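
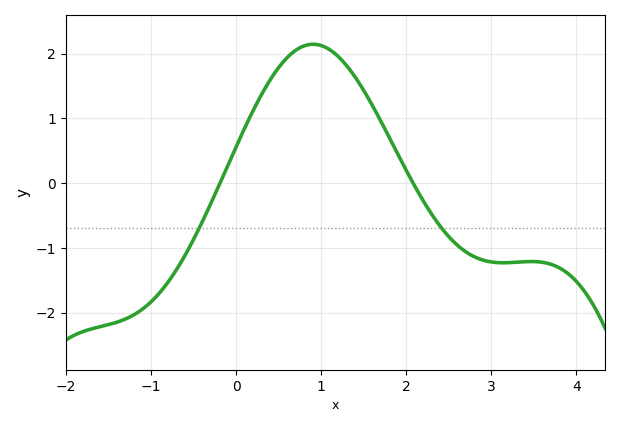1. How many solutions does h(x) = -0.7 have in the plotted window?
2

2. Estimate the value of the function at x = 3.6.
-1.2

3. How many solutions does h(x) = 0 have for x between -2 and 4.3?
2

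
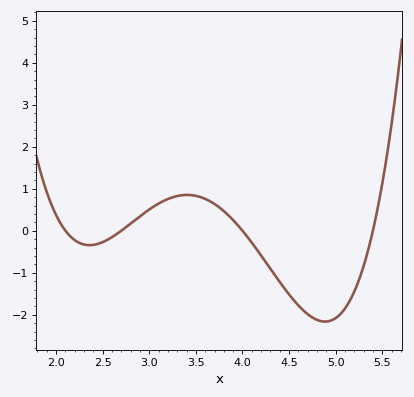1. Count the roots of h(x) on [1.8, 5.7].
4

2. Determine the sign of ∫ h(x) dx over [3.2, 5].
negative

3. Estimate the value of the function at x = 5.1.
-1.9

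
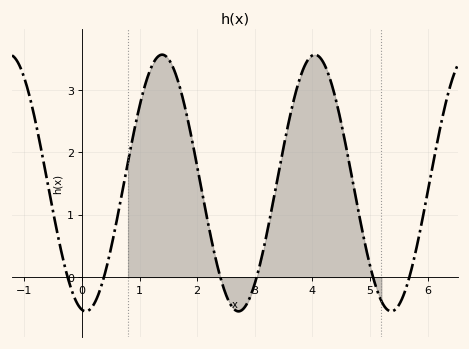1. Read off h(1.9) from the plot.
2.25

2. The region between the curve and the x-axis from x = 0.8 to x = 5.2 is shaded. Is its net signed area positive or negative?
positive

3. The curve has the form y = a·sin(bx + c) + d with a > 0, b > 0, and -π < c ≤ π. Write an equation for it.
y = 2.06sin(2.37x - 1.73) + 1.51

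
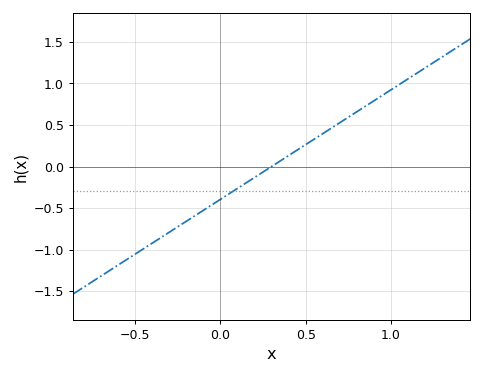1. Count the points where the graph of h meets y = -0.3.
1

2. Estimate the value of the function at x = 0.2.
-0.15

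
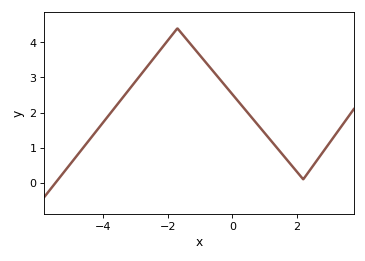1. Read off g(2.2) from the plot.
0.1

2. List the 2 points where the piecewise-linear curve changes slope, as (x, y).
(-1.7, 4.4); (2.2, 0.1)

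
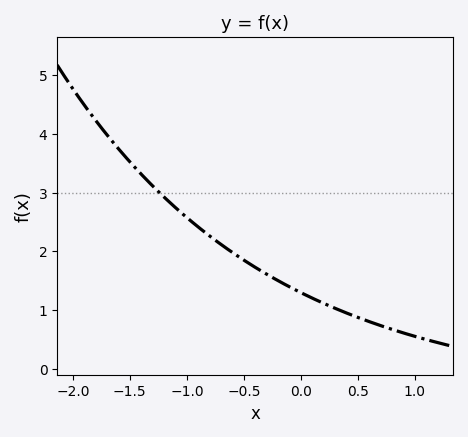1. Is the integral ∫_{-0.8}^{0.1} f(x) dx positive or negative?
positive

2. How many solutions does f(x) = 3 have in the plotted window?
1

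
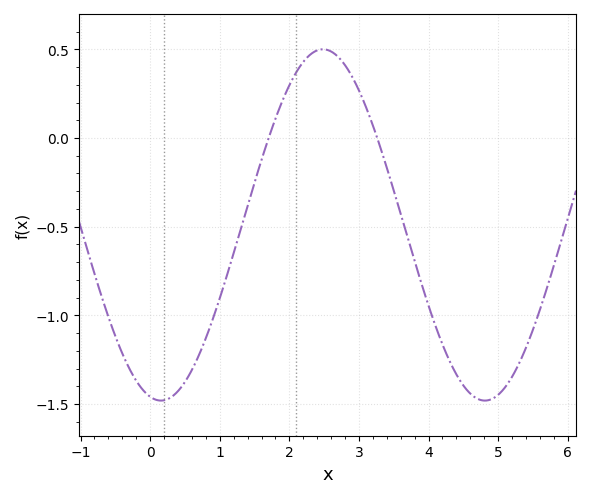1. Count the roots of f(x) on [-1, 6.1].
2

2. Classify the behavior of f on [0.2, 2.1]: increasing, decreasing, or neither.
increasing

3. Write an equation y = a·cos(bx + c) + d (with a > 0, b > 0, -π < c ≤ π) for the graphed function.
y = 0.99cos(1.4x + 2.9) - 0.49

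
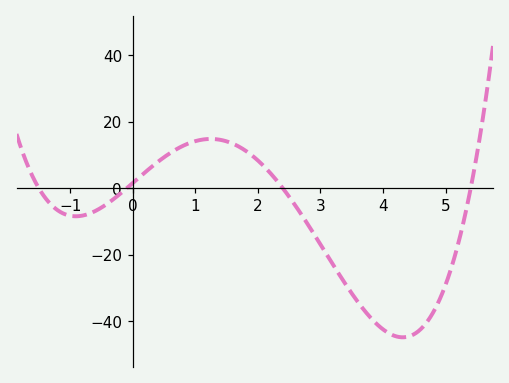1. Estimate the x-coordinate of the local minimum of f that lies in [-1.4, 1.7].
-1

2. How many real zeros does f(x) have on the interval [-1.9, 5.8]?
4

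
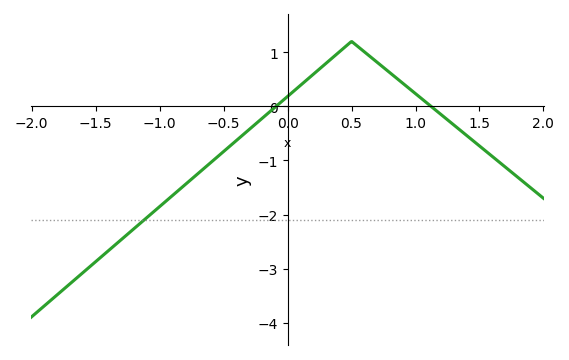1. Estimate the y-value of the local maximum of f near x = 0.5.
1.2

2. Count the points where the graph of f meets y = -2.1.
1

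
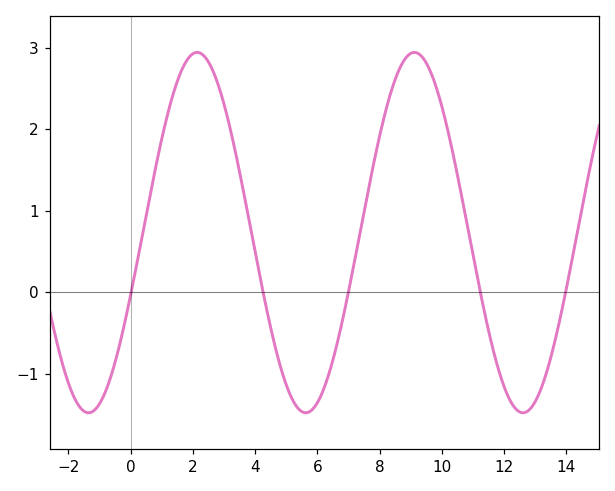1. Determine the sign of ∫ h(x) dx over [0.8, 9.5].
positive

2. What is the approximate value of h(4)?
0.494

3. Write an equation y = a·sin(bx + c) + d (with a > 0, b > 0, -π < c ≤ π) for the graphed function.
y = 2.21sin(0.9x - 0.352) + 0.73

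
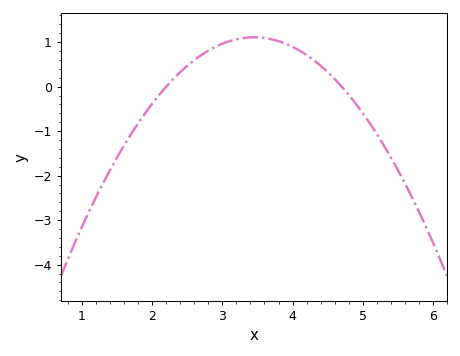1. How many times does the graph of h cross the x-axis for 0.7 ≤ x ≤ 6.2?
2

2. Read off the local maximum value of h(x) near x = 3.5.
1.1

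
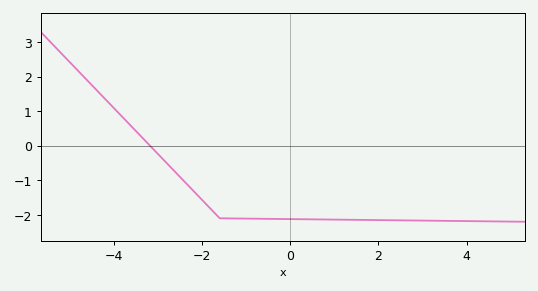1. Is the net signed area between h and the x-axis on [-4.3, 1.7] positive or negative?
negative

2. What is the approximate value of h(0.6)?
-2.1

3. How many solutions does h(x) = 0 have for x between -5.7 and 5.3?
1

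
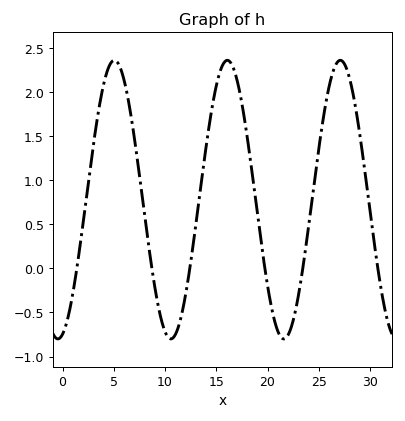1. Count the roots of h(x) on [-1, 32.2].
6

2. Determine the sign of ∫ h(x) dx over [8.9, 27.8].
positive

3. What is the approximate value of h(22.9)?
-0.4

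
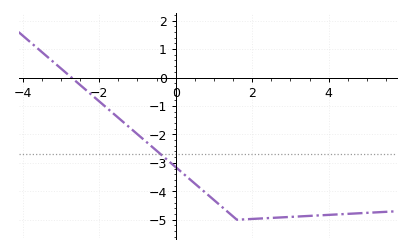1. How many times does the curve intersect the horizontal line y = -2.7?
1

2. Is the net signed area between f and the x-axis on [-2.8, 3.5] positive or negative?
negative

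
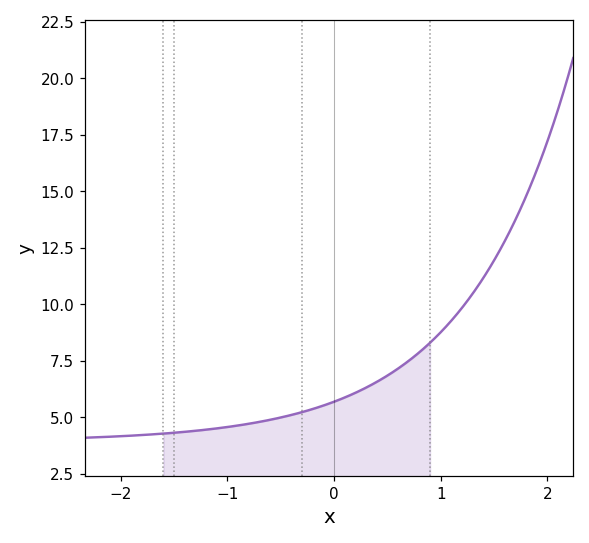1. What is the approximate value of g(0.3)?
6.4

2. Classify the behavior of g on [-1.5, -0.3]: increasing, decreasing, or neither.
increasing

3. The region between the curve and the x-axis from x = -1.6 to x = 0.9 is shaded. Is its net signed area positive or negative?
positive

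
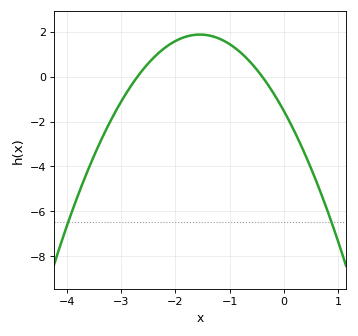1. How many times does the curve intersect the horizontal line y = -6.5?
2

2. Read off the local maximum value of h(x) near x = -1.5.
1.8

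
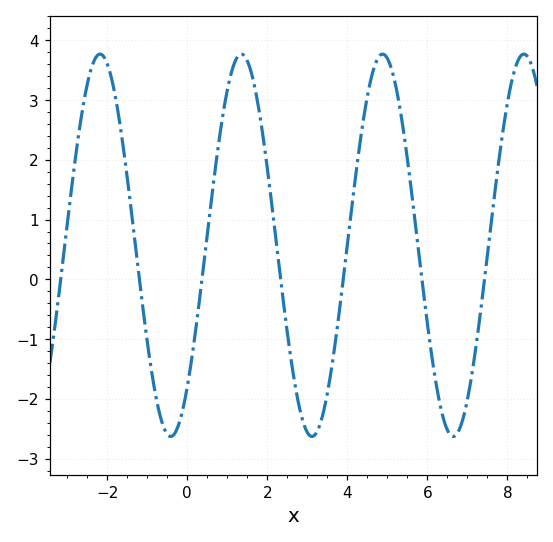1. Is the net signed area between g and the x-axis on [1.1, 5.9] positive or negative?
positive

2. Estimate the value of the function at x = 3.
-2.6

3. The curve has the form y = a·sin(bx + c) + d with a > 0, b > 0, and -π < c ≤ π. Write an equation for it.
y = 3.2sin(1.8x - 0.83) + 0.57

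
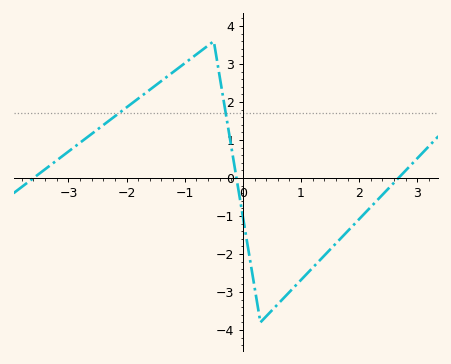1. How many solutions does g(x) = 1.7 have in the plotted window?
2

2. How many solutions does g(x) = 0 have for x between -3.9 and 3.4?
3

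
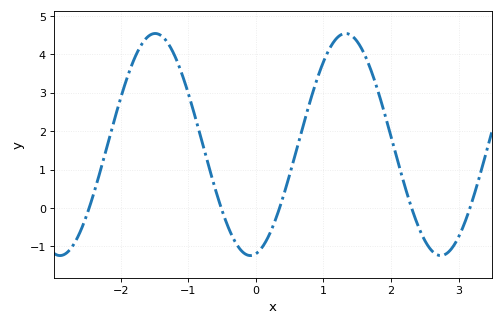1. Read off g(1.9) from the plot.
2.49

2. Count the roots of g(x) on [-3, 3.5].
5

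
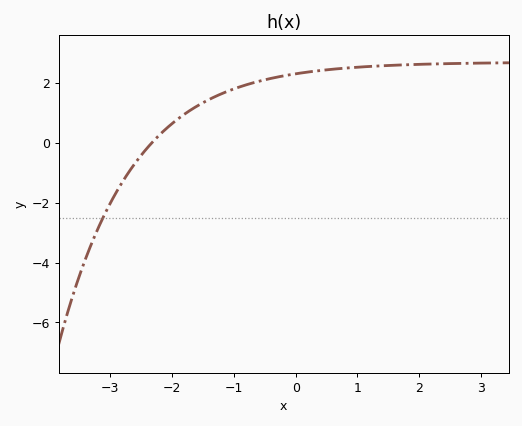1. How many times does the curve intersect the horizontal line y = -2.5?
1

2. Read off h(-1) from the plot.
1.8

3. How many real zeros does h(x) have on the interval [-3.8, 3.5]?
1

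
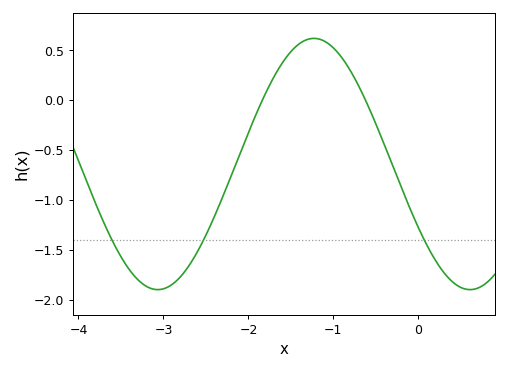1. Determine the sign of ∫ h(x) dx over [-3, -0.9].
negative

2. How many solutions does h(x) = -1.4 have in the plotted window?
3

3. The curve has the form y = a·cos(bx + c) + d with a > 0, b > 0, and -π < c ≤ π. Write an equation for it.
y = 1.26cos(1.71x + 2.1) - 0.64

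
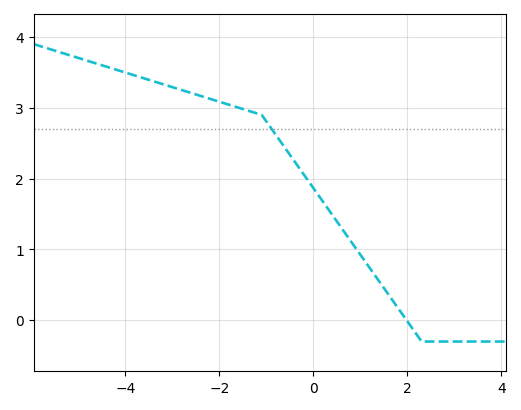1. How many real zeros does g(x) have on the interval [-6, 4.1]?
1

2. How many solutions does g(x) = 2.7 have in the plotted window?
1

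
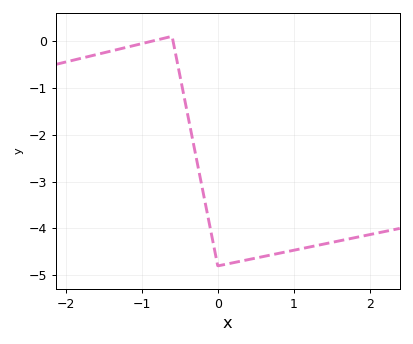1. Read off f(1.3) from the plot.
-4.4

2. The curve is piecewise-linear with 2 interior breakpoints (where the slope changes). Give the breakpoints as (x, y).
(-0.6, 0.1); (0, -4.8)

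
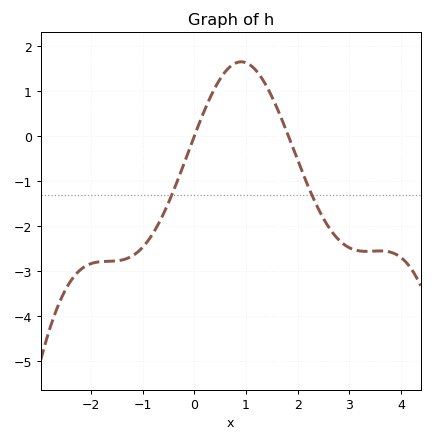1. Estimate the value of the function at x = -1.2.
-2.66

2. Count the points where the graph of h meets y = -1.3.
2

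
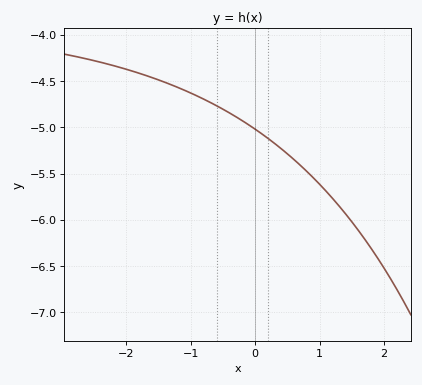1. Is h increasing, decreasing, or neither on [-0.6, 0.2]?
decreasing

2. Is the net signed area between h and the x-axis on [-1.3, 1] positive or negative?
negative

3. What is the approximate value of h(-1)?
-4.63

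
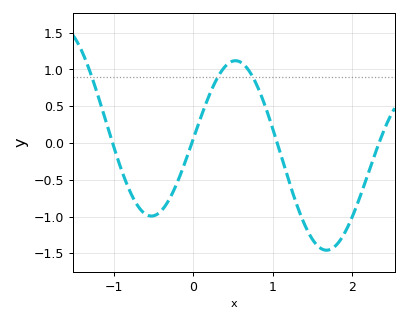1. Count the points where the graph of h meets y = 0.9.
3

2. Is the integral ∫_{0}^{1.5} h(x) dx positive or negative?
positive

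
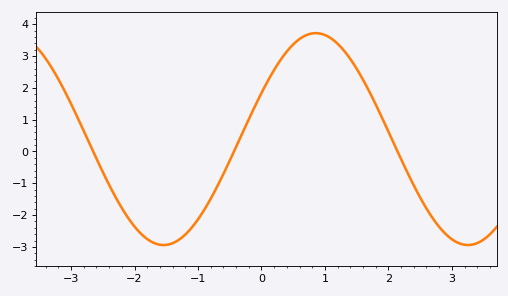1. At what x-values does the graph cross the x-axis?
-2.7, -0.4, 2.1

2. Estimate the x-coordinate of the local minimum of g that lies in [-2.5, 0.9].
-1.5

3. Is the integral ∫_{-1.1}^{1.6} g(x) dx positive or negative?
positive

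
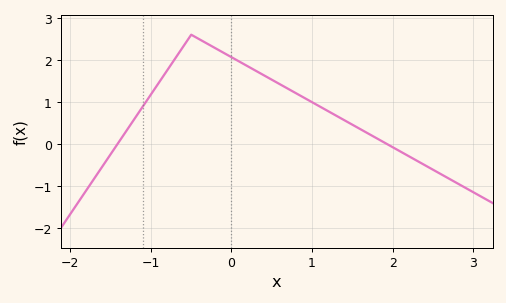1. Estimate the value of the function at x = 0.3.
1.75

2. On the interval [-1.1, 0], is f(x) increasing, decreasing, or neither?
neither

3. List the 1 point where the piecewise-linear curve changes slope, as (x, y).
(-0.5, 2.6)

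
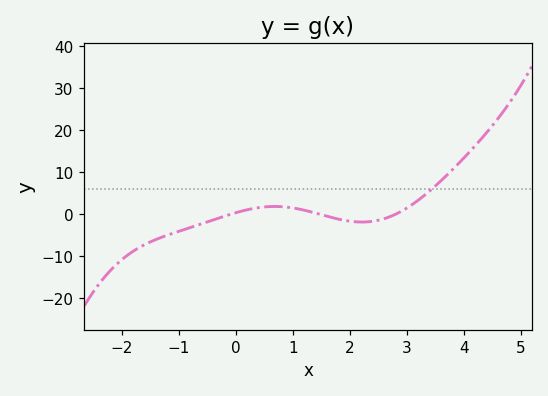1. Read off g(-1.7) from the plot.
-7.97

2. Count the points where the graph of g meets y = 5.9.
1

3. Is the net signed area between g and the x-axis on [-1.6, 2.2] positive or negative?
negative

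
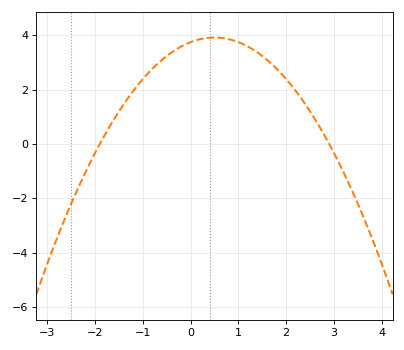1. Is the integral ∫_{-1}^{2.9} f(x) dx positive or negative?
positive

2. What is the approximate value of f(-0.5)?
3.24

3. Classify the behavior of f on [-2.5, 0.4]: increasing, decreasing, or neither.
increasing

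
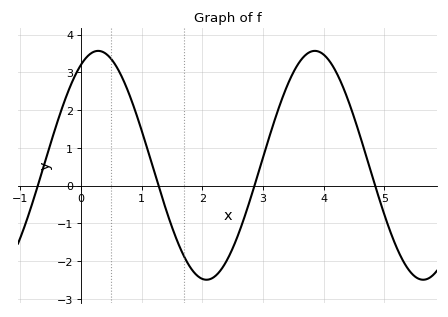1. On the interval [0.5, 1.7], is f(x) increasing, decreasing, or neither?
decreasing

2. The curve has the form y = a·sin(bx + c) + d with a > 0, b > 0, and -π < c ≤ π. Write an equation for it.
y = 3.03sin(1.76x + 1.07) + 0.54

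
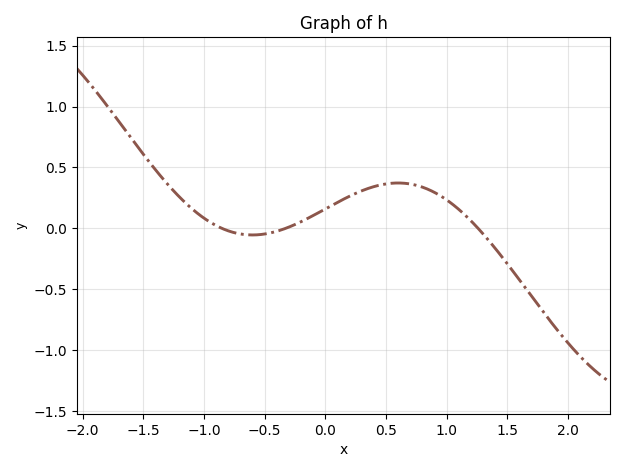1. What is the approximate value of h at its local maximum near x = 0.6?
0.35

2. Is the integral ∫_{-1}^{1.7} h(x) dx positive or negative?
positive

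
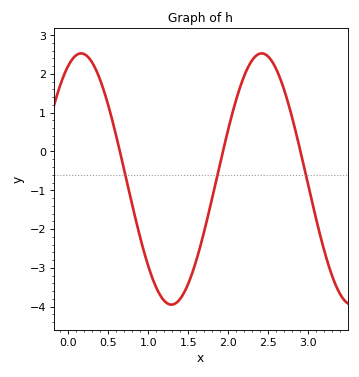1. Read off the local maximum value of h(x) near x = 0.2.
2.53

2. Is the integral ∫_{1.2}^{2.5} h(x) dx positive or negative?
negative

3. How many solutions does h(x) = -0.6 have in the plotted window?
3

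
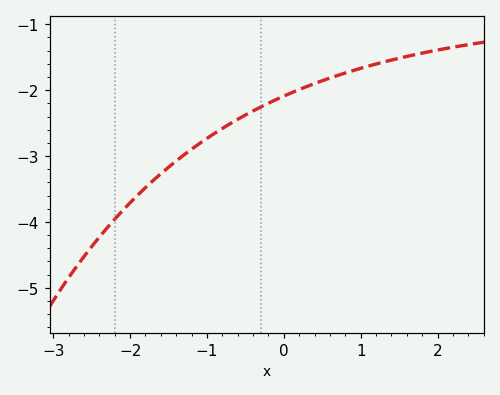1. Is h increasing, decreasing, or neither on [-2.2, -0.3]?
increasing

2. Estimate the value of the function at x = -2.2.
-4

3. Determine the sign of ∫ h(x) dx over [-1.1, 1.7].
negative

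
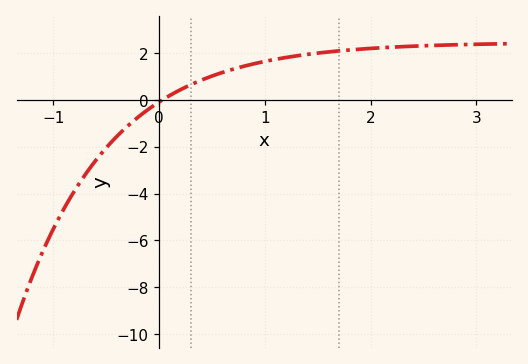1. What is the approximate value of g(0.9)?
1.56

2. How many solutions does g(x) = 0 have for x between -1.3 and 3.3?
1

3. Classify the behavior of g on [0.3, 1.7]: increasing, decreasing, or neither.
increasing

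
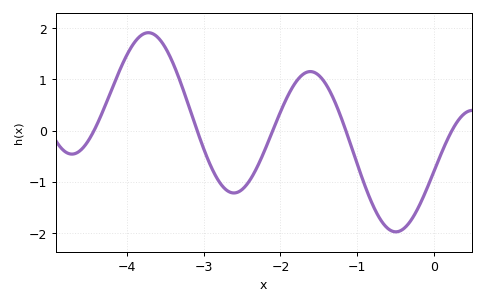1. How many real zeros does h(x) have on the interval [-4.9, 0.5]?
5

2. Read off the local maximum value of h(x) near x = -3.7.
1.91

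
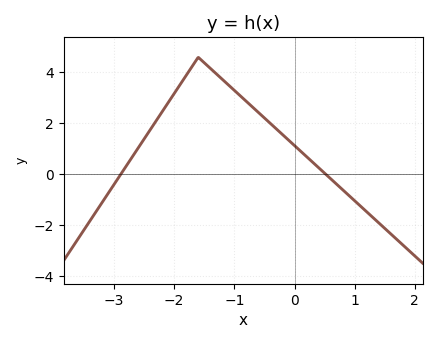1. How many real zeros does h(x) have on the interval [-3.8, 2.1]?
2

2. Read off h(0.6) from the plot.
-0.2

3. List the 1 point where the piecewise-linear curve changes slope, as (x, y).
(-1.6, 4.6)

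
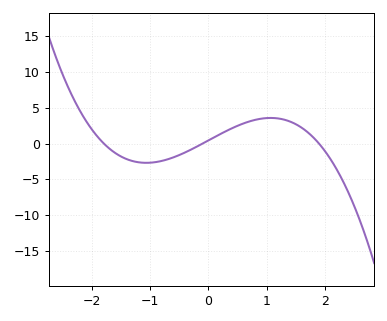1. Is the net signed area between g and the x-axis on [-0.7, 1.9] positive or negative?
positive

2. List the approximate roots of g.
-1.8, -0.1, 1.9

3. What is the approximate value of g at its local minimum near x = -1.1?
-2.69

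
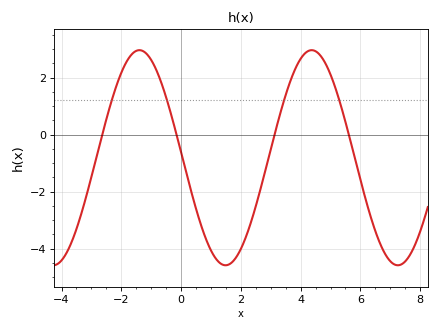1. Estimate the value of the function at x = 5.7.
-0.4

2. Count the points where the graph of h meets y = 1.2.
4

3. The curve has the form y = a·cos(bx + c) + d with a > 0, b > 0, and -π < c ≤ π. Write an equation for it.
y = 3.77cos(1.1x + 1.5) - 0.81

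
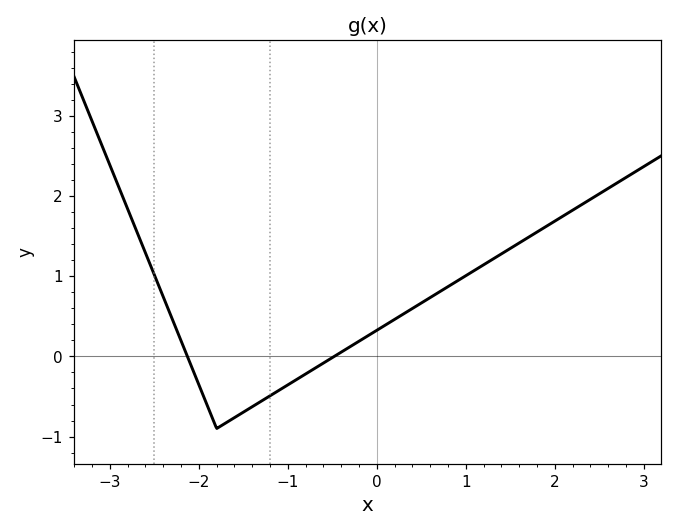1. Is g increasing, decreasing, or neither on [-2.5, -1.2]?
neither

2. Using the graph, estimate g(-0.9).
-0.3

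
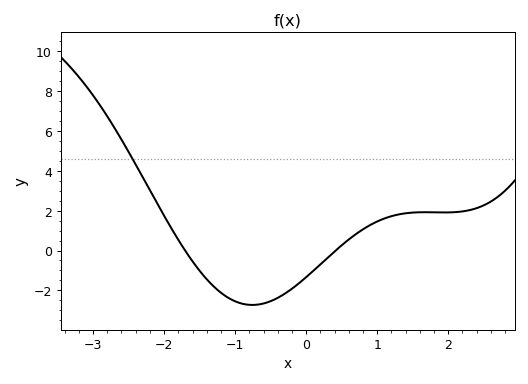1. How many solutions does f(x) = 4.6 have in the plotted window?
1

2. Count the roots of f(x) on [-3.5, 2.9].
2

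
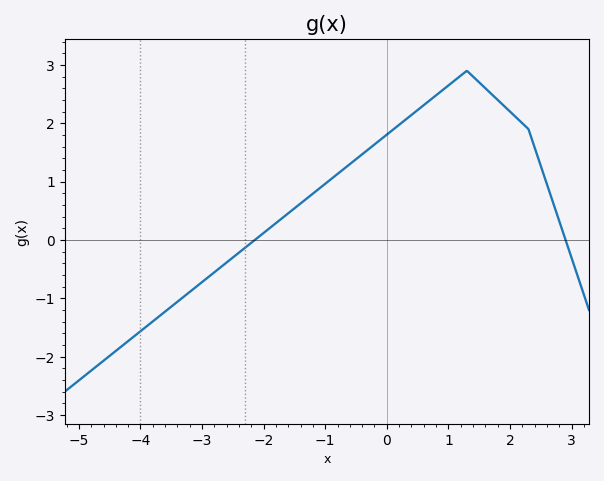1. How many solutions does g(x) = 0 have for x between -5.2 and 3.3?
2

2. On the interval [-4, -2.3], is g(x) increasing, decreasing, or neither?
increasing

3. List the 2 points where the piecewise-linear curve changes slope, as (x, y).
(1.3, 2.9); (2.3, 1.9)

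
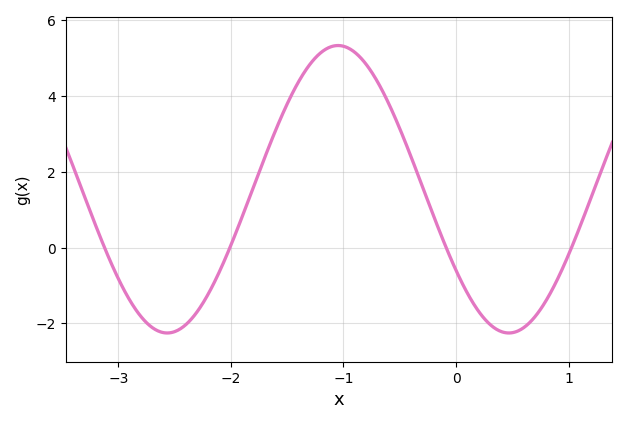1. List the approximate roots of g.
-3.12, -2.01, -0.087, 1.03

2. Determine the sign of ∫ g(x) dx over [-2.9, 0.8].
positive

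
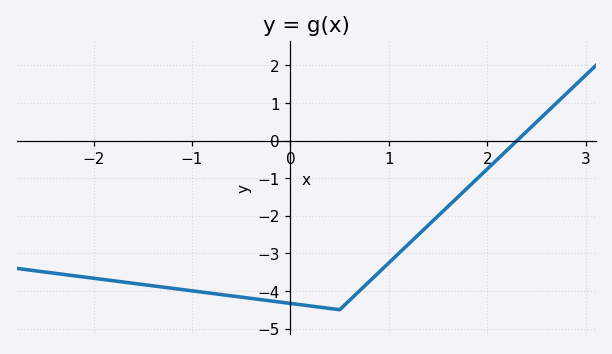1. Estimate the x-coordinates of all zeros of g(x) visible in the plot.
2.3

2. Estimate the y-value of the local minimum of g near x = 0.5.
-4.5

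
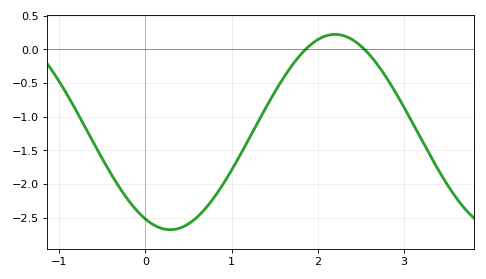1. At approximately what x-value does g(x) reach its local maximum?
2.2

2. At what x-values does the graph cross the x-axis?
1.9, 2.5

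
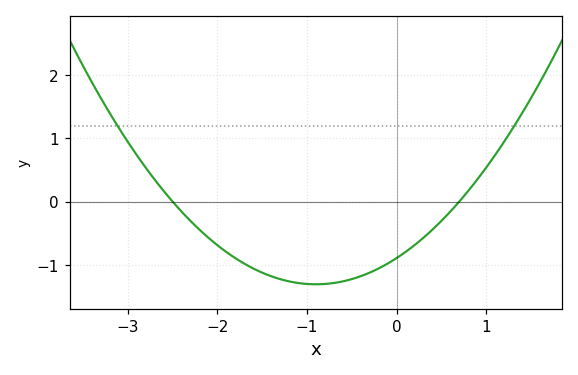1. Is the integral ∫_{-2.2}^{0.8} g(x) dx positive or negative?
negative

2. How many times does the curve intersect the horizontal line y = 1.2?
2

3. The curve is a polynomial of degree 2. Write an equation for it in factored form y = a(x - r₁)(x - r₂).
y = 0.51(x + 2.5)(x - 0.7)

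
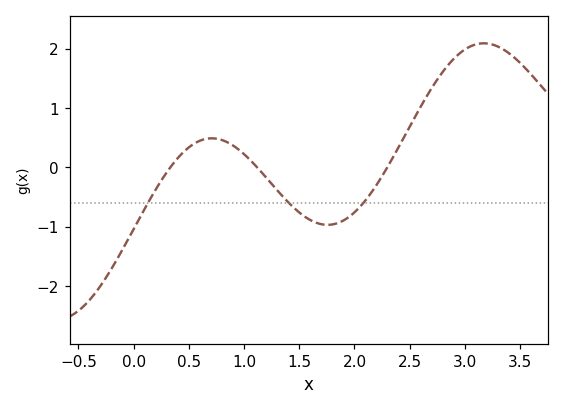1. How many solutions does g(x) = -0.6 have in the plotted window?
3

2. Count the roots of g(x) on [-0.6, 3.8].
3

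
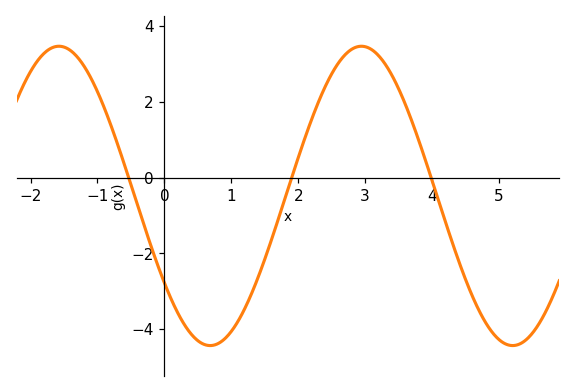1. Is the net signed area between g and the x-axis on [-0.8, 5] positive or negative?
negative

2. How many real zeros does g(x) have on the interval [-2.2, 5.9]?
3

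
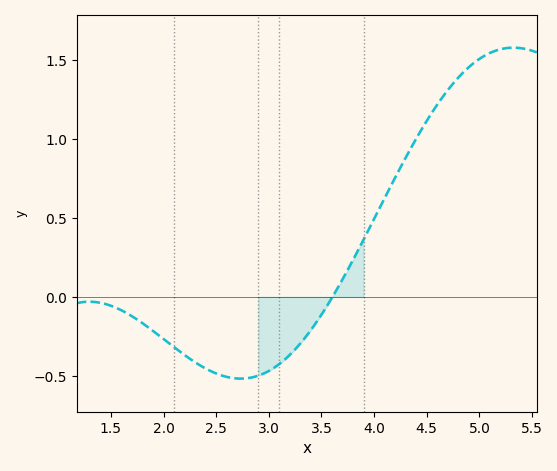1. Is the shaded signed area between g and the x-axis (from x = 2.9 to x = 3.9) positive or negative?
negative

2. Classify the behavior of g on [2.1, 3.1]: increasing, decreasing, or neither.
neither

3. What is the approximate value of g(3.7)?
0.111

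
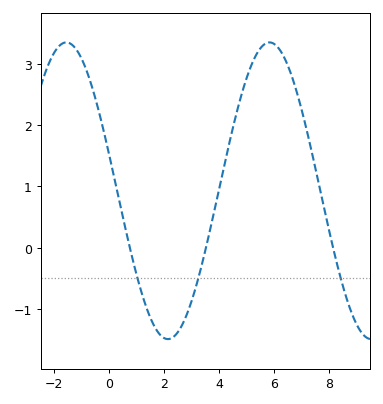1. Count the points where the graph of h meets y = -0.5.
3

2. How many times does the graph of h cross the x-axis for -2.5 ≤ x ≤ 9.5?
3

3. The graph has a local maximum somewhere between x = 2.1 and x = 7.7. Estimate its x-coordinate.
5.8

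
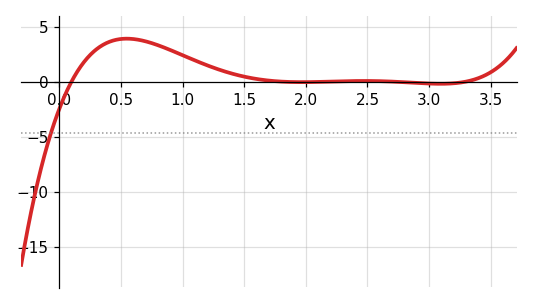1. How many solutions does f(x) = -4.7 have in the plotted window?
1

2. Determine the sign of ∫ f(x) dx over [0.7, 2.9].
positive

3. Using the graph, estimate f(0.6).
3.86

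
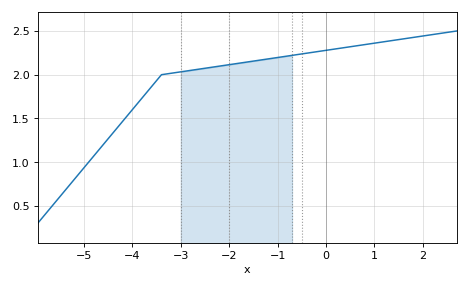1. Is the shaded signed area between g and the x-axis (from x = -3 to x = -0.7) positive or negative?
positive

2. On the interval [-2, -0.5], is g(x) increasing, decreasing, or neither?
increasing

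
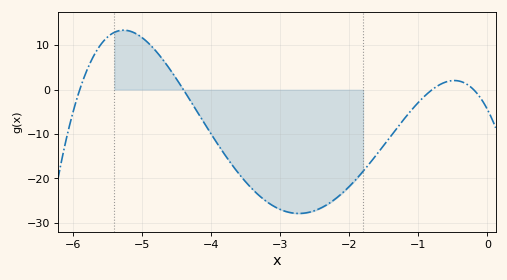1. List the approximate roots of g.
-5.9, -4.4, -0.8, -0.2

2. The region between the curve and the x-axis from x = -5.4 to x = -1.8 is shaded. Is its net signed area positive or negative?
negative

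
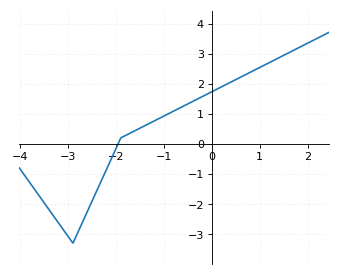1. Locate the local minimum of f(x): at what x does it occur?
-2.9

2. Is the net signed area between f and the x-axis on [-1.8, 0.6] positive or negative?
positive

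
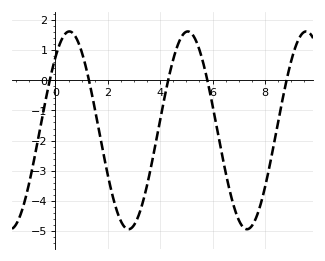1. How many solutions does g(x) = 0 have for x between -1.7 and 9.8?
5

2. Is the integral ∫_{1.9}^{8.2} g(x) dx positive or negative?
negative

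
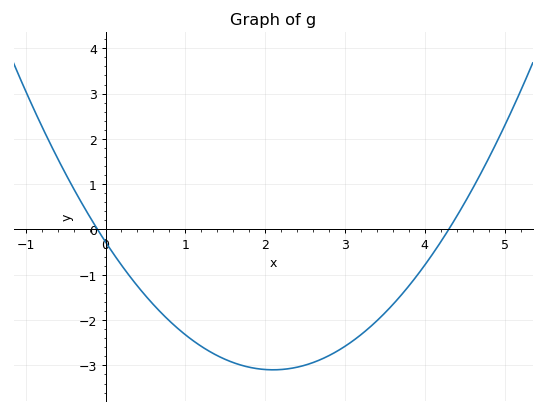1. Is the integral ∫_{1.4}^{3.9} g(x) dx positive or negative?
negative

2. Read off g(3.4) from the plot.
-2.02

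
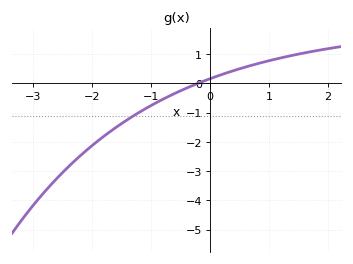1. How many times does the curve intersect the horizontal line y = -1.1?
1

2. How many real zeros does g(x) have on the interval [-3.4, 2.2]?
1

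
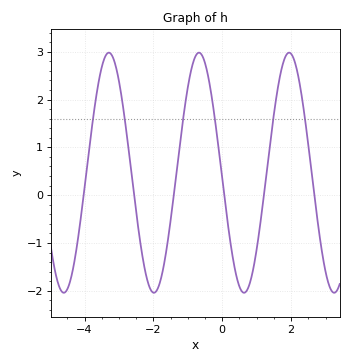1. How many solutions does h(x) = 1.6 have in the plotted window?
6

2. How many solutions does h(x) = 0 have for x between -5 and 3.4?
6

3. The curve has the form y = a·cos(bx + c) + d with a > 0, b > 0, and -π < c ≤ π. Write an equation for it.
y = 2.51cos(2.4x + 1.62) + 0.47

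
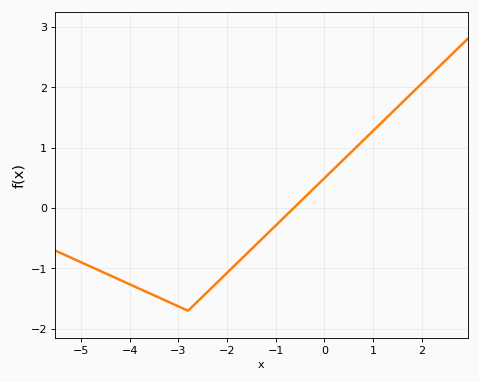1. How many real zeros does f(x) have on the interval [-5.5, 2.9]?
1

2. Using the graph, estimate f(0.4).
0.809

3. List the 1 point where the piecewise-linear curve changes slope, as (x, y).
(-2.8, -1.7)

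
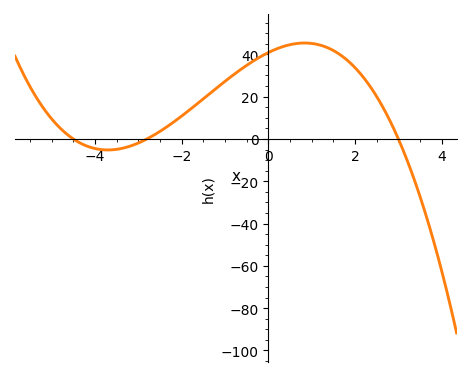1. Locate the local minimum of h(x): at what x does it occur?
-3.7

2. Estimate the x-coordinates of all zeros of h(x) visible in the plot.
-4.5, -2.8, 3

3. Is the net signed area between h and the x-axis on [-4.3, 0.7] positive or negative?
positive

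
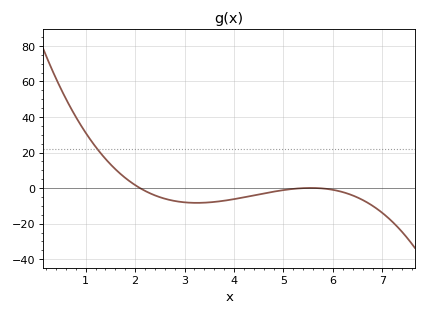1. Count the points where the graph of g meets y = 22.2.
1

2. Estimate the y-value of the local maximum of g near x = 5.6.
0.106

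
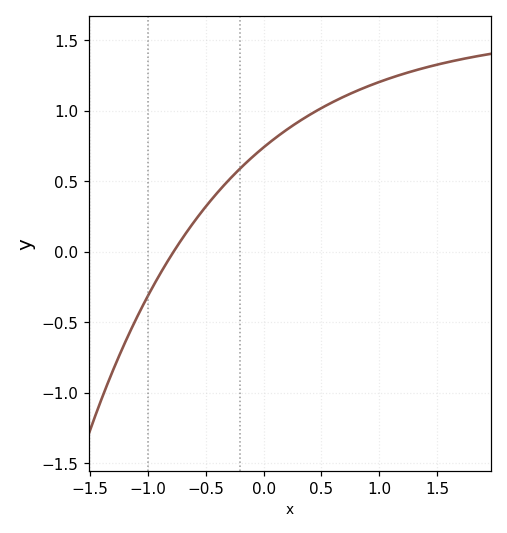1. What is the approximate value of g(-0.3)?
0.509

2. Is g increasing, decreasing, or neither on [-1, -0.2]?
increasing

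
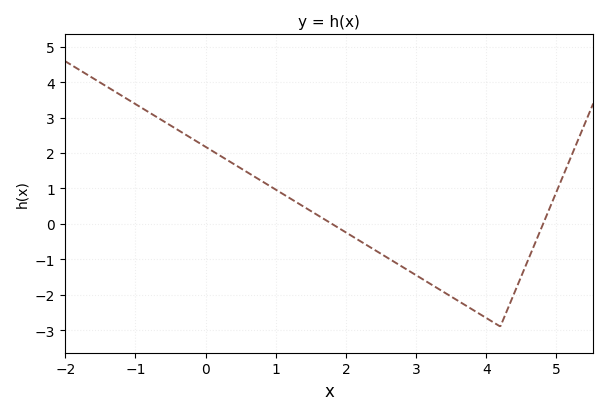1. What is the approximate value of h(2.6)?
-0.967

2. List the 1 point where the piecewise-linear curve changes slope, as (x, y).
(4.2, -2.9)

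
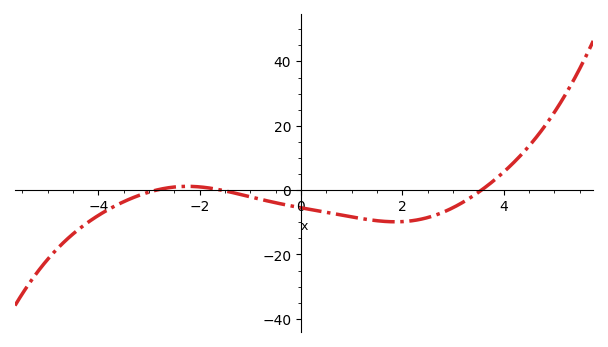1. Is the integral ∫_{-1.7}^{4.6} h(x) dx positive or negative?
negative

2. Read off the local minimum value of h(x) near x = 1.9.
-9.84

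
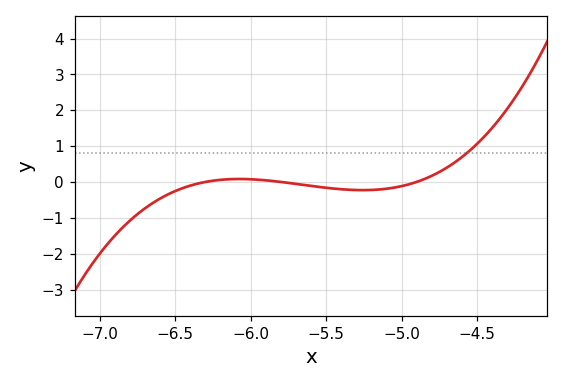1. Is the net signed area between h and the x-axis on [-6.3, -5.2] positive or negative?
negative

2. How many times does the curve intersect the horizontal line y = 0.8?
1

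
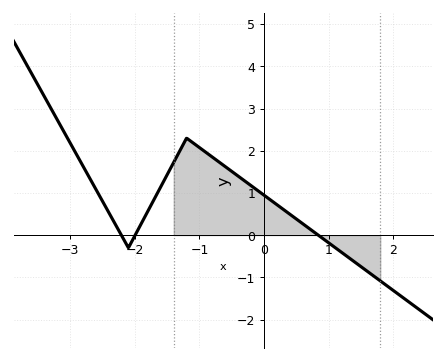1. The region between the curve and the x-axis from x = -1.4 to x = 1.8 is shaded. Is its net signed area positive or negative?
positive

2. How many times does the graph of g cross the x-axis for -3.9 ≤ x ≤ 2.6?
3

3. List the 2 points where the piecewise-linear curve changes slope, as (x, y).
(-2.1, -0.3); (-1.2, 2.3)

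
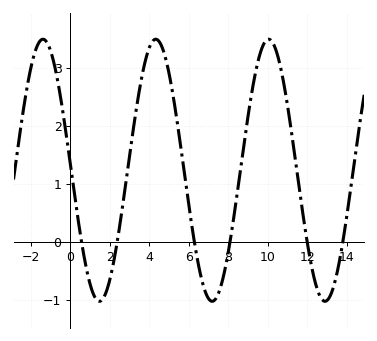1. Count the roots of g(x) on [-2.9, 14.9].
6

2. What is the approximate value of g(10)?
3.49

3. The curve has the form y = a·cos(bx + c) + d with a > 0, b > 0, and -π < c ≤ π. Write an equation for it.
y = 2.26cos(1.1x + 1.52) + 1.23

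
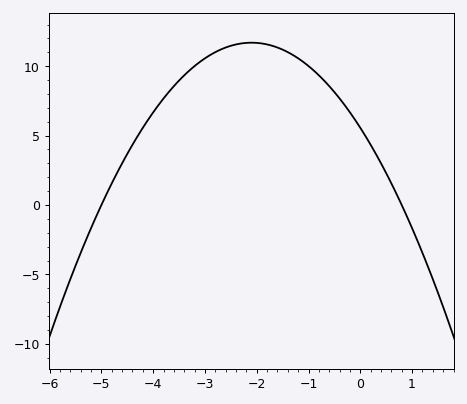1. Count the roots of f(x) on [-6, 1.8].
2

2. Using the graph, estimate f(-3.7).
8.13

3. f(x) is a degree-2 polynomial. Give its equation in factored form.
y = -1.39(x + 5)(x - 0.8)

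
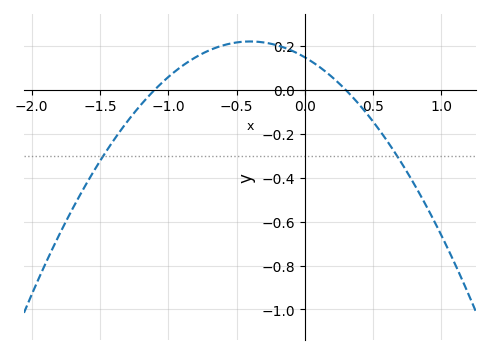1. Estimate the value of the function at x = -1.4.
-0.22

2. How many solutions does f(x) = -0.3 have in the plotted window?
2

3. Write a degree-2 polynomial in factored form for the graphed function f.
y = -0.45(x + 1.1)(x - 0.3)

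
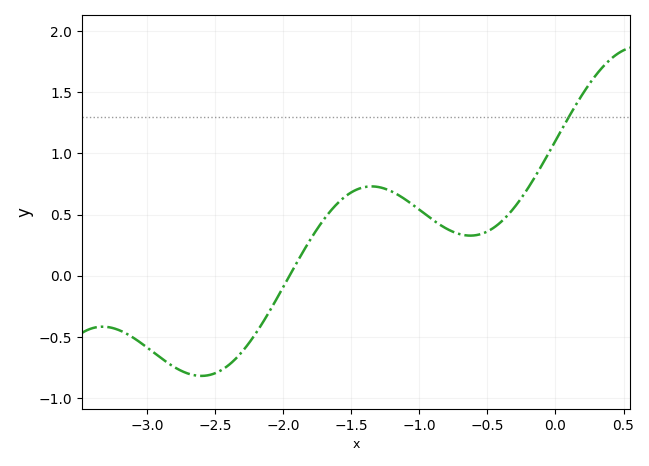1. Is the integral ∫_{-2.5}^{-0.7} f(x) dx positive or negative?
positive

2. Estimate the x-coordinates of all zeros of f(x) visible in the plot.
-1.95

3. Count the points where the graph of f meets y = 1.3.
1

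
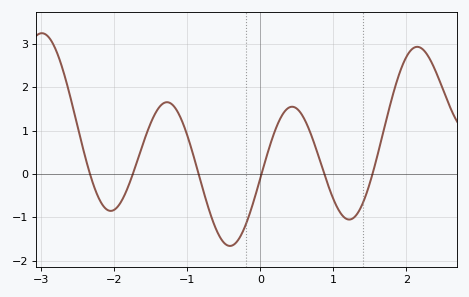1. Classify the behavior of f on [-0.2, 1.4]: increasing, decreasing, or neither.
neither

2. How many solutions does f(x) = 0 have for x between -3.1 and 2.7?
6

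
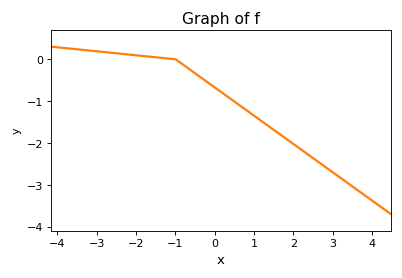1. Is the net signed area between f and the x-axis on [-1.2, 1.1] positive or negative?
negative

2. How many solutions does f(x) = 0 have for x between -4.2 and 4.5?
1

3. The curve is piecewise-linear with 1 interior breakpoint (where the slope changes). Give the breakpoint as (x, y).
(-1, 0)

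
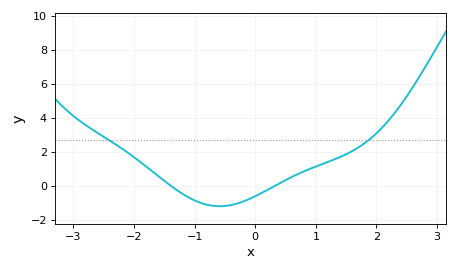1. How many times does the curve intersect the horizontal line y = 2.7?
2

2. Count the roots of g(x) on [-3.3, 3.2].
2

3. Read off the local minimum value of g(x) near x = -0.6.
-1.22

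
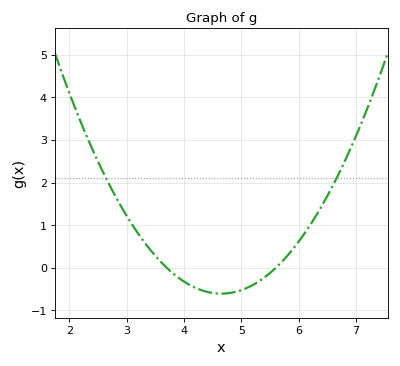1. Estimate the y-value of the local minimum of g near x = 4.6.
-0.605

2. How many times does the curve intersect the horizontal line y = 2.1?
2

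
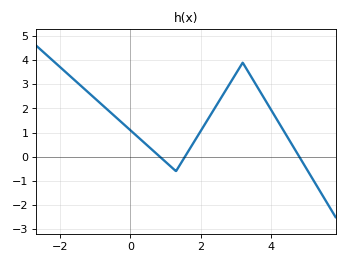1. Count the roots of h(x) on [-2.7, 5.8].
3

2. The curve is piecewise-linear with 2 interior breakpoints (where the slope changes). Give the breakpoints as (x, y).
(1.3, -0.6); (3.2, 3.9)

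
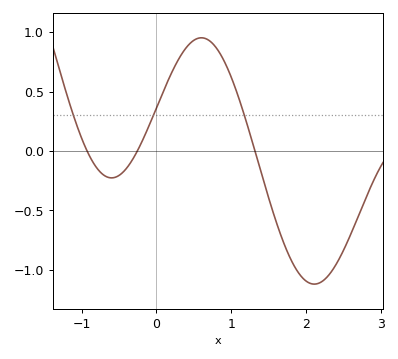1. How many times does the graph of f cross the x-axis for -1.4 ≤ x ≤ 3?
3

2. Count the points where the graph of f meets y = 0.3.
3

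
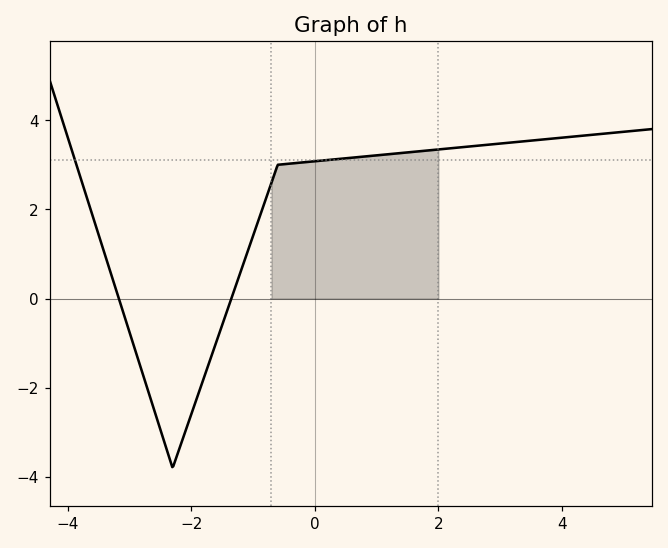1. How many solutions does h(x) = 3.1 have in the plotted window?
2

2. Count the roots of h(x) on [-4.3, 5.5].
2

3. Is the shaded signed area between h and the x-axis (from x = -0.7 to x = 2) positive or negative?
positive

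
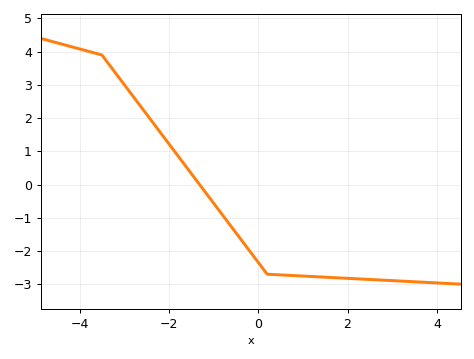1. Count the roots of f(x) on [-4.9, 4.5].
1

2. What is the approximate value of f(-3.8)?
4.01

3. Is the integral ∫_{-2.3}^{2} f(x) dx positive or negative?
negative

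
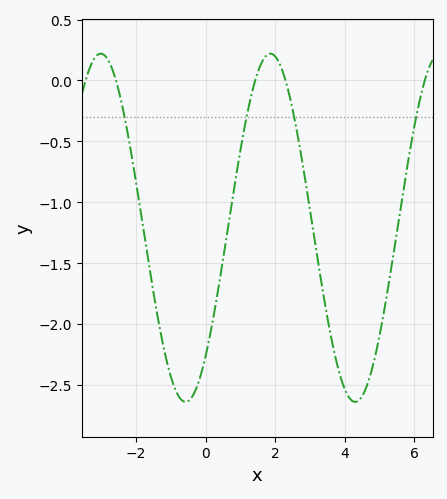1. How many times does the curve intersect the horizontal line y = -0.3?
4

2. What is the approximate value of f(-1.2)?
-2.2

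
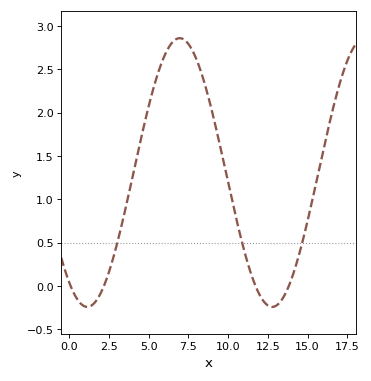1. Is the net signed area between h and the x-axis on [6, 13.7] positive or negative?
positive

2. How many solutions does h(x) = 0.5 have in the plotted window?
3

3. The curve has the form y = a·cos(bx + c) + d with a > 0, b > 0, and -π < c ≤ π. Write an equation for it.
y = 1.55cos(0.54x + 2.53) + 1.31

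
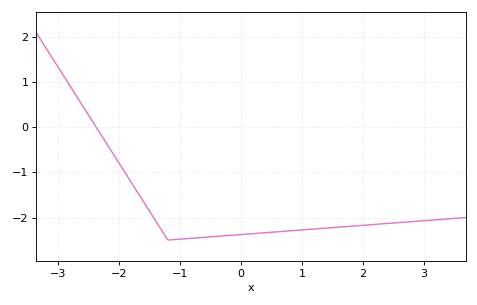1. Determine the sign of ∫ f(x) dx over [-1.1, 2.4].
negative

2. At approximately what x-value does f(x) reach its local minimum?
-1.2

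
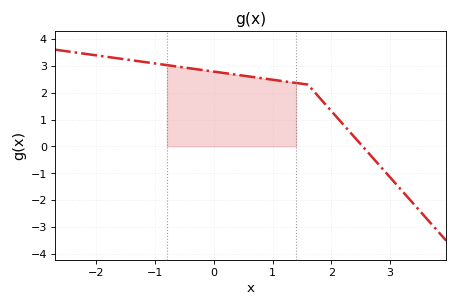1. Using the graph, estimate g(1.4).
2.4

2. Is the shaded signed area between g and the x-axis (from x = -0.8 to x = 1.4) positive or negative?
positive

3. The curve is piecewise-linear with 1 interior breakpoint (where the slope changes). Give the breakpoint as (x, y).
(1.6, 2.3)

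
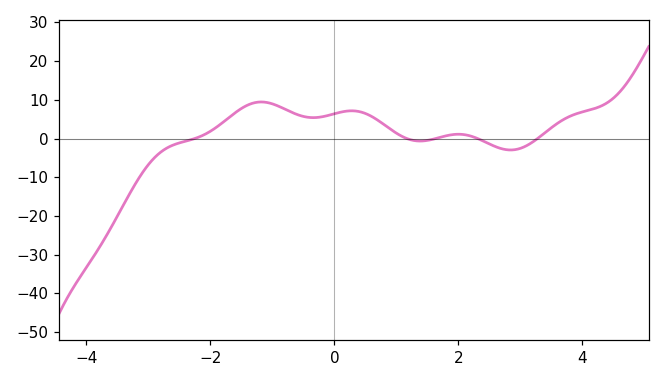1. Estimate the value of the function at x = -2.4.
-0.681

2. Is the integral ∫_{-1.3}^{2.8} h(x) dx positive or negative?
positive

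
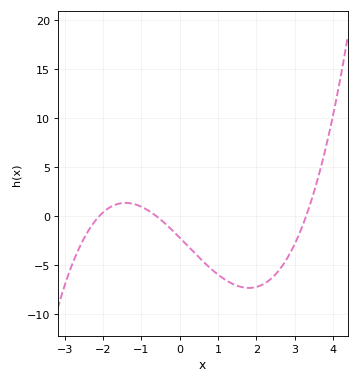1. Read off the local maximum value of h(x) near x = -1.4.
1.5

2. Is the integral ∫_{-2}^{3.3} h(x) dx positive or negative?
negative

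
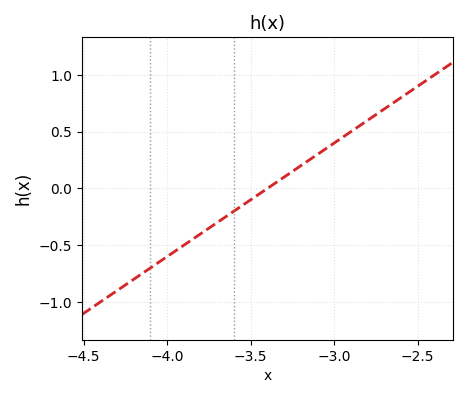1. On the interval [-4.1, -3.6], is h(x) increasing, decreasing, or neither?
increasing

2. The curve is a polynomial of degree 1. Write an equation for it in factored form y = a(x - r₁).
y = 1(x + 3.4)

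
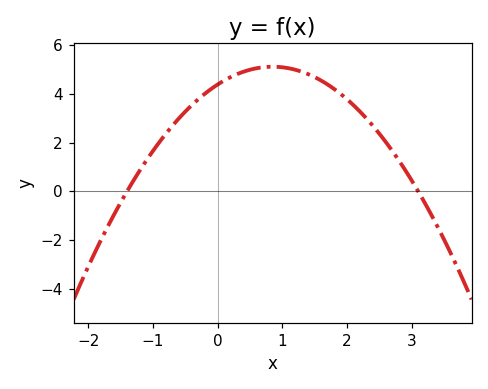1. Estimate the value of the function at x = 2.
3.78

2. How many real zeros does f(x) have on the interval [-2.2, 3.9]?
2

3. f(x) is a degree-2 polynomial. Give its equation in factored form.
y = -1.01(x + 1.4)(x - 3.1)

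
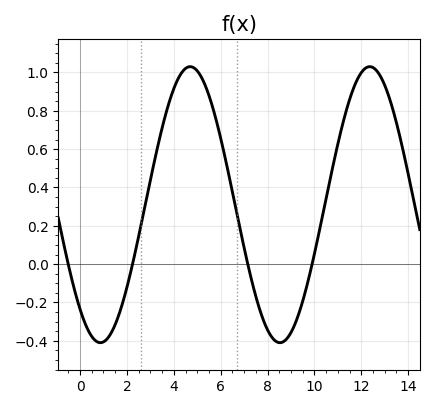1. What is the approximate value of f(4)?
0.915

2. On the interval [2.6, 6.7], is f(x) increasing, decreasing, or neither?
neither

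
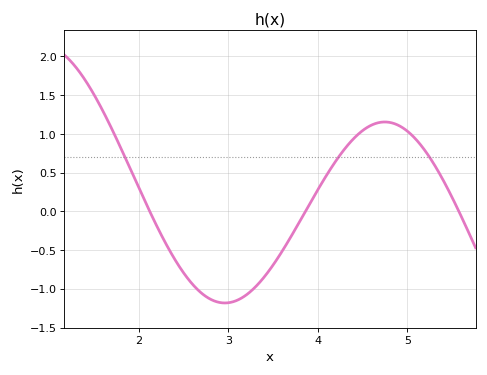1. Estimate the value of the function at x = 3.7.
-0.326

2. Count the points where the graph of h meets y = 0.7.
3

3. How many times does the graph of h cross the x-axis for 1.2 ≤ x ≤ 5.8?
3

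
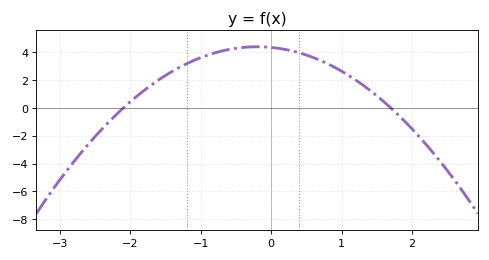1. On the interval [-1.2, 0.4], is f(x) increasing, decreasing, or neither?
neither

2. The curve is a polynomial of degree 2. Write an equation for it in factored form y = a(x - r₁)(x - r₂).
y = -1.22(x + 2.1)(x - 1.7)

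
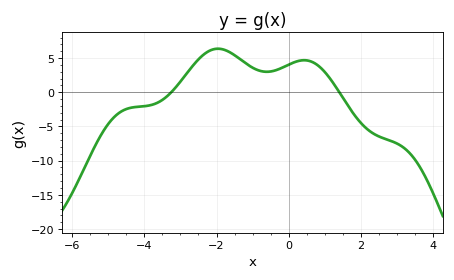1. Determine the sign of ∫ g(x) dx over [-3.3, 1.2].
positive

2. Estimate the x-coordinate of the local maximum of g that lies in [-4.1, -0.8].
-2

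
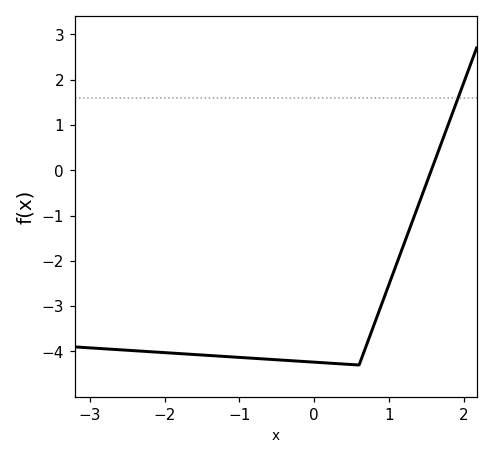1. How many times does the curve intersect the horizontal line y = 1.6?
1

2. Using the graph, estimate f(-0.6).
-4.17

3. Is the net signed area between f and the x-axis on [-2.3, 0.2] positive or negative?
negative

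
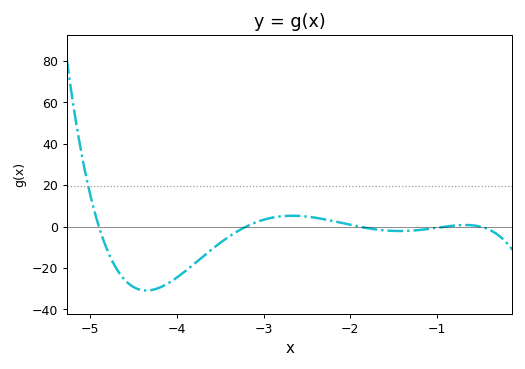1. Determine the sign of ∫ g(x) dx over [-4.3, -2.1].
negative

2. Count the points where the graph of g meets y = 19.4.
1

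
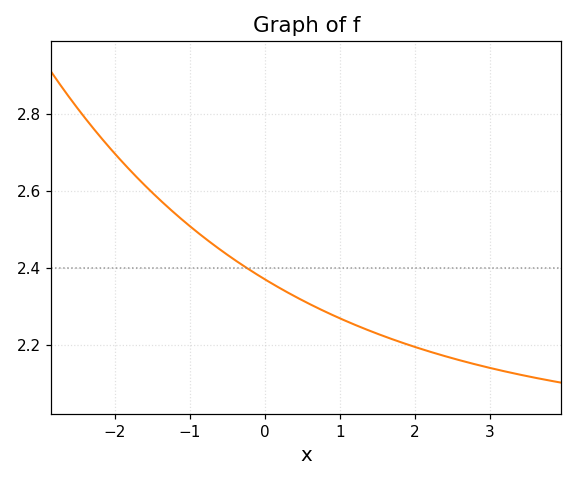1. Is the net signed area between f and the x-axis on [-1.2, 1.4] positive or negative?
positive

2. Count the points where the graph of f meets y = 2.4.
1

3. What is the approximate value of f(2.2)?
2.18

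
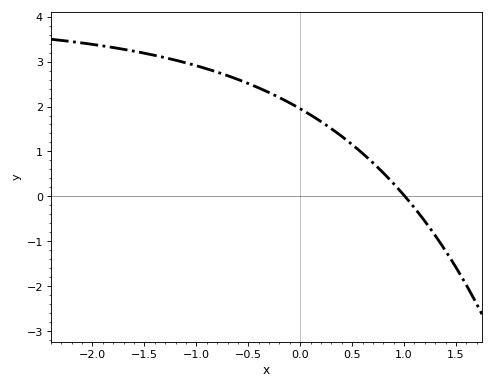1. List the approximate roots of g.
1.01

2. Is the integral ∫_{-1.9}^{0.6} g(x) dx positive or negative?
positive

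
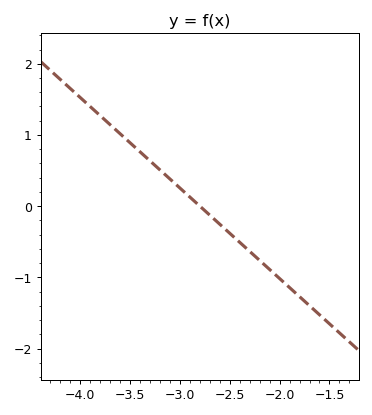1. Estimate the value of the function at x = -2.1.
-0.889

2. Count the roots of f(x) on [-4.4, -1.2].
1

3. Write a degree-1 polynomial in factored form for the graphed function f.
y = -1.27(x + 2.8)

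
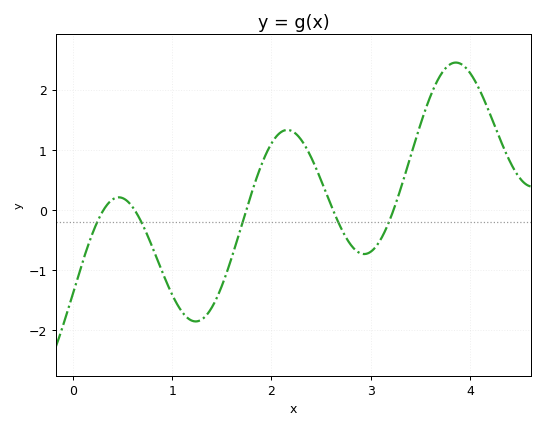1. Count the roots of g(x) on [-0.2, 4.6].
5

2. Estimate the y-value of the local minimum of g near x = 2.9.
-0.7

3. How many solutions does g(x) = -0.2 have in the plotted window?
5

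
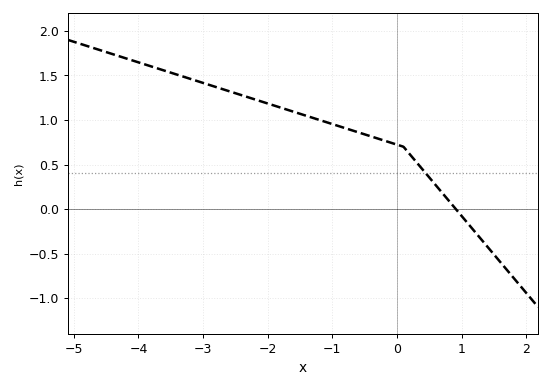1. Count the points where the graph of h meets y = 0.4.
1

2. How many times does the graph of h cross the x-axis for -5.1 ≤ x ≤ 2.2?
1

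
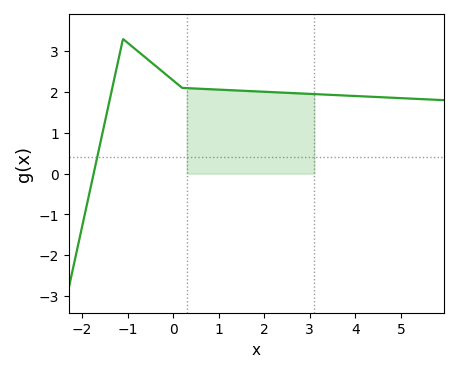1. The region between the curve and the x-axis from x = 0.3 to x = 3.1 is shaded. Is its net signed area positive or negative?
positive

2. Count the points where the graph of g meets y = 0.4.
1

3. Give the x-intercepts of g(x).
-1.74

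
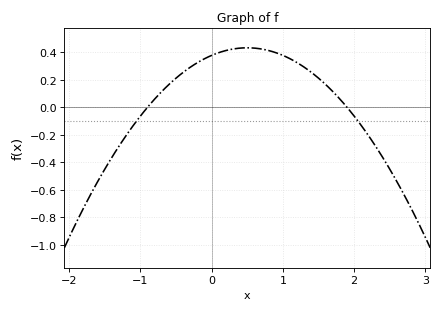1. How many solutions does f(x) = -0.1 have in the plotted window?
2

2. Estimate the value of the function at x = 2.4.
-0.36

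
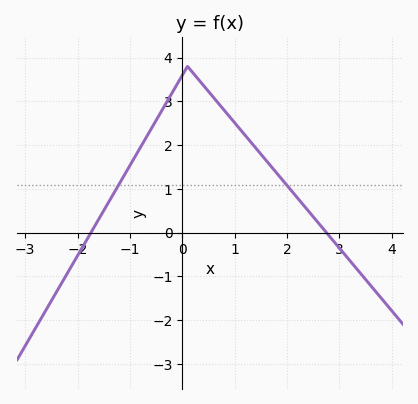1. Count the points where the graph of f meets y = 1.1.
2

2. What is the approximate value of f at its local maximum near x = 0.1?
3.8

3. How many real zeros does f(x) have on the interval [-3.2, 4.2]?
2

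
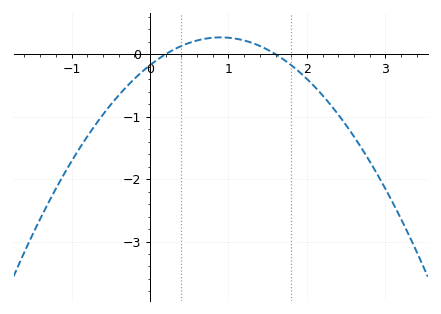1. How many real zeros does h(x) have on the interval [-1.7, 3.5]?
2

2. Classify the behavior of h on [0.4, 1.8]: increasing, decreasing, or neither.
neither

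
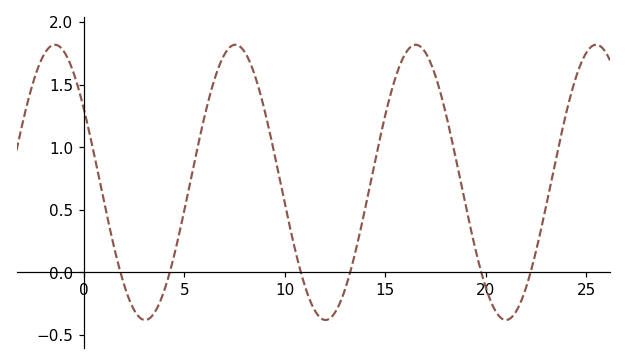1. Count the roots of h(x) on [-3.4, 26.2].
6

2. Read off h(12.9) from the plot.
-0.178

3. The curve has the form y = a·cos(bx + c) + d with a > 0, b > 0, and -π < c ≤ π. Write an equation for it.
y = 1.1cos(0.7x + 1.01) + 0.72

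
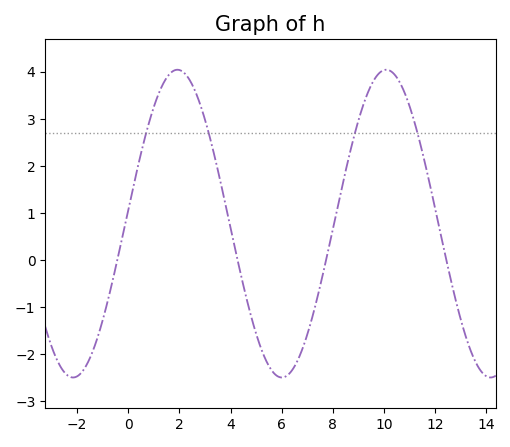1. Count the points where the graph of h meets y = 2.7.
4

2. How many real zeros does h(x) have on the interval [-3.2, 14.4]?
4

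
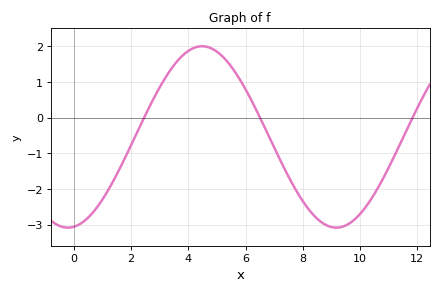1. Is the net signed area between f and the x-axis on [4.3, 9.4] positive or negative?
negative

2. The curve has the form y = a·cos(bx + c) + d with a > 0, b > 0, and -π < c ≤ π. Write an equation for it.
y = 2.54cos(0.67x - 3) - 0.54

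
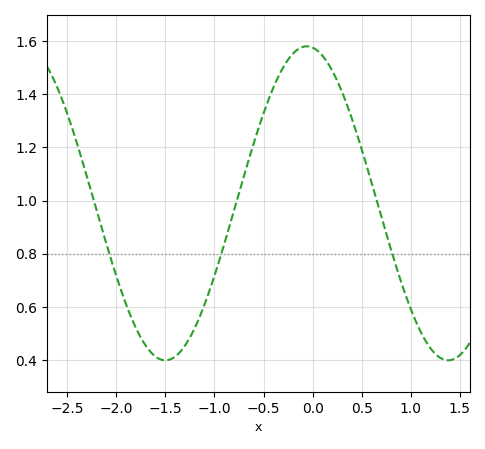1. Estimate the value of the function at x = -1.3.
0.46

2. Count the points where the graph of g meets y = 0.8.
3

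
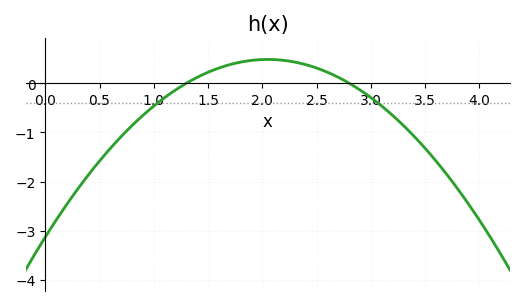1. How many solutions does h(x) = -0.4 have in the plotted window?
2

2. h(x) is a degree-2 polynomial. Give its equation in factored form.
y = -0.86(x - 1.3)(x - 2.8)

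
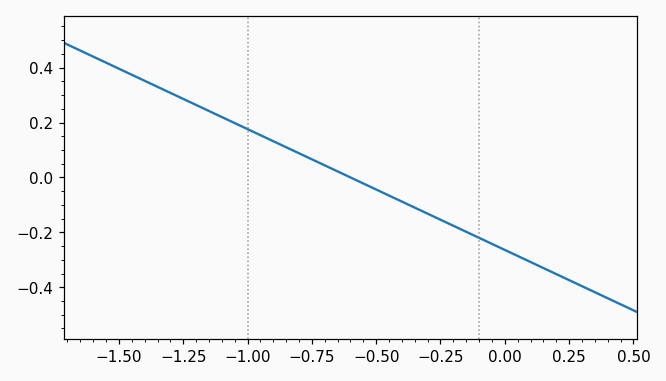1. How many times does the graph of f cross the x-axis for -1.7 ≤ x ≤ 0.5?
1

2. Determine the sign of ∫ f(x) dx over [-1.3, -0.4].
positive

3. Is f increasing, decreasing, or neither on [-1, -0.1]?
decreasing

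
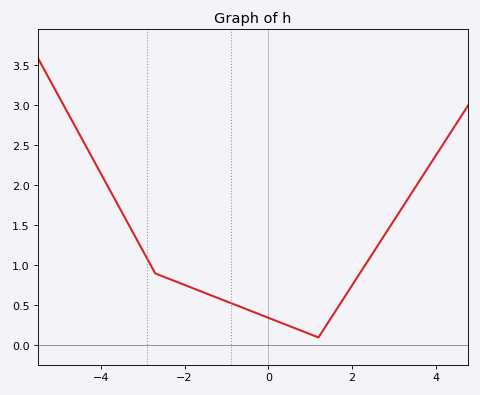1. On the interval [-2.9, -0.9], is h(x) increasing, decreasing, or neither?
decreasing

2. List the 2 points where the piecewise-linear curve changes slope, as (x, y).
(-2.7, 0.9); (1.2, 0.1)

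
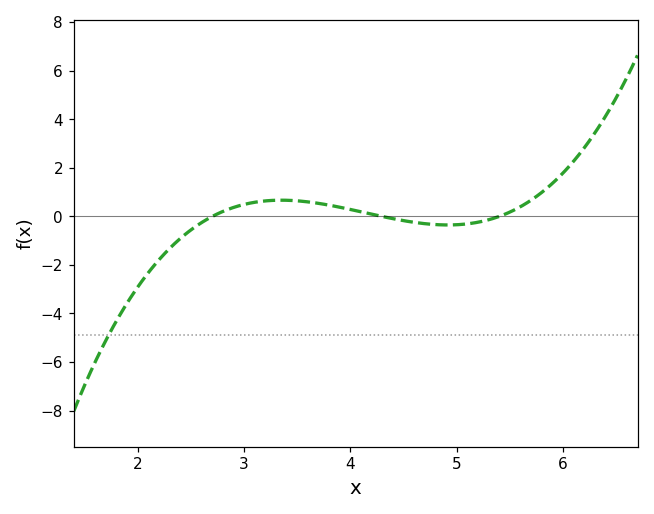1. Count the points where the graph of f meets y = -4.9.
1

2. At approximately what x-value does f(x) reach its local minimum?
4.9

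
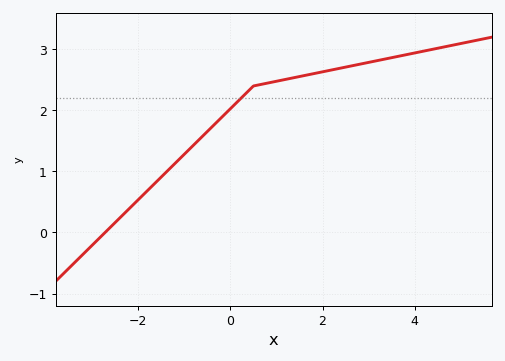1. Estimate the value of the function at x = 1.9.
2.6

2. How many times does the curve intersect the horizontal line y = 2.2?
1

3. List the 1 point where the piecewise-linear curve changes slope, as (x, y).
(0.5, 2.4)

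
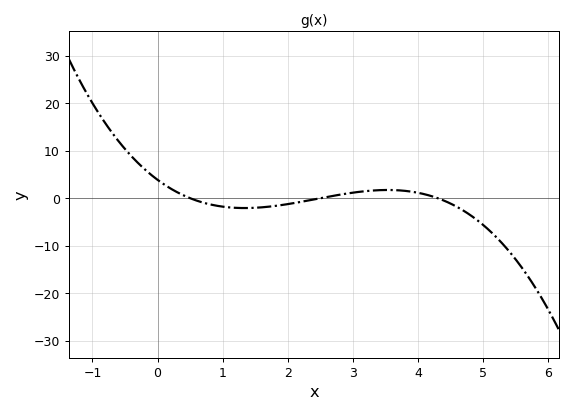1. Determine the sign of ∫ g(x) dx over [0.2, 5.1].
negative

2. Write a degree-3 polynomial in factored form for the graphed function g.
y = -0.72(x - 0.5)(x - 2.5)(x - 4.3)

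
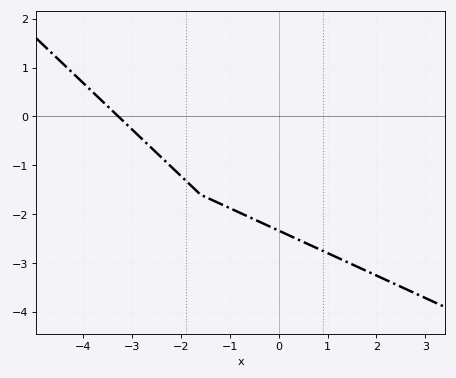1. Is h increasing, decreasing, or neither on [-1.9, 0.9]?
decreasing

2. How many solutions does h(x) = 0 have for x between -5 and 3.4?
1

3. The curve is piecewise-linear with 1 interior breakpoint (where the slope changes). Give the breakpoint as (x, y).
(-1.6, -1.6)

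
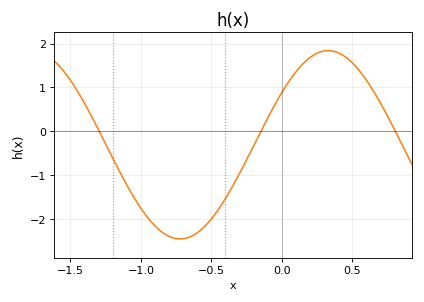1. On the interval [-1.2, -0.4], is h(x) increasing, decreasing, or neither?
neither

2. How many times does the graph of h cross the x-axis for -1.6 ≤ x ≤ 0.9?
3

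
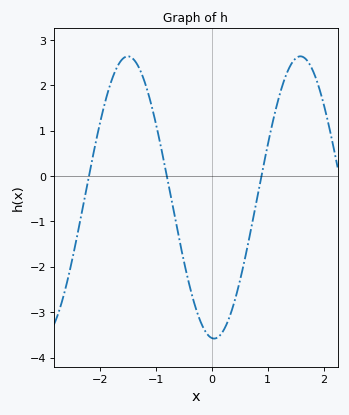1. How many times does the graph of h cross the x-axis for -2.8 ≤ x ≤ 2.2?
3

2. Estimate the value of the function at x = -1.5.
2.6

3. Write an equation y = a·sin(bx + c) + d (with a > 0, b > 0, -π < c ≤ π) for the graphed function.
y = 3.11sin(2x - 1.7) - 0.47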